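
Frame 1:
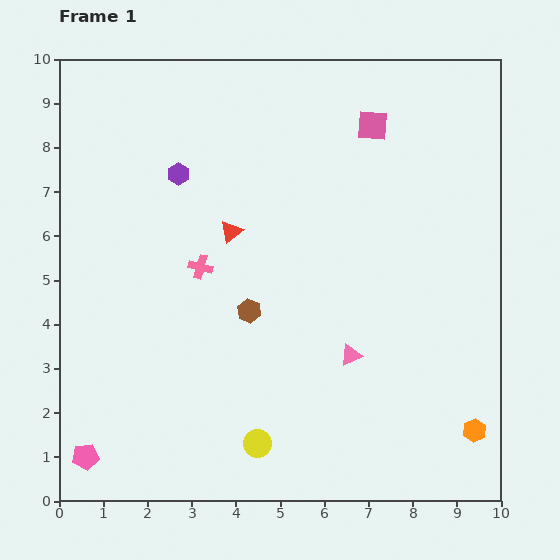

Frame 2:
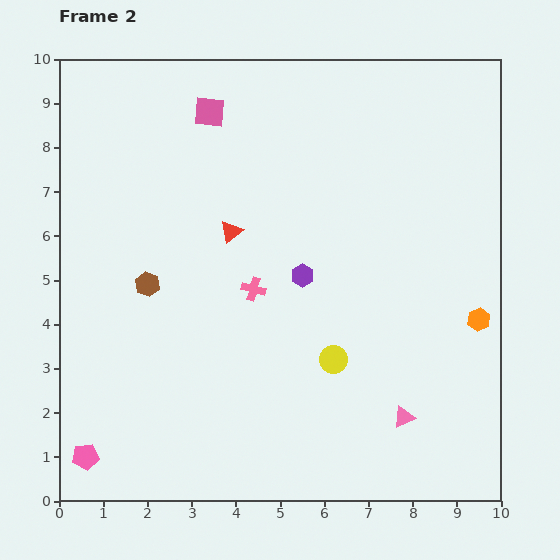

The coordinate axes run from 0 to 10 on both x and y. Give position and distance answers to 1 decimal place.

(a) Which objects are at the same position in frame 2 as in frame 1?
the pink pentagon, the red triangle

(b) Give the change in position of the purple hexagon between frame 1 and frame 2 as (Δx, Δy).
(2.8, -2.3)

The purple hexagon was at (2.7, 7.4) in frame 1 and (5.5, 5.1) in frame 2.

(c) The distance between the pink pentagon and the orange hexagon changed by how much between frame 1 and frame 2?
+0.6

Distance in frame 1: 8.8. Distance in frame 2: 9.4.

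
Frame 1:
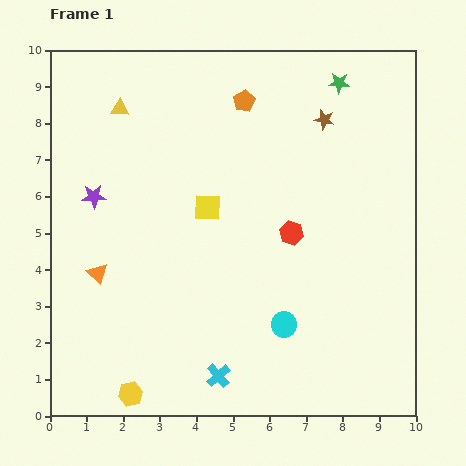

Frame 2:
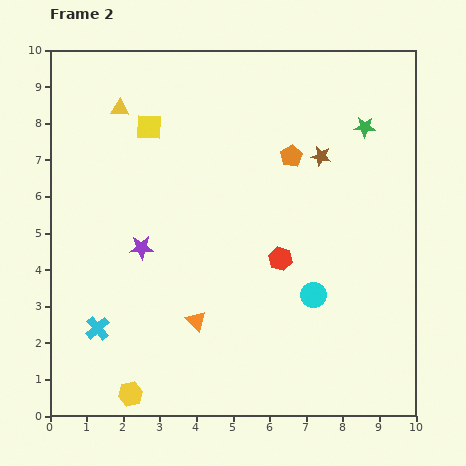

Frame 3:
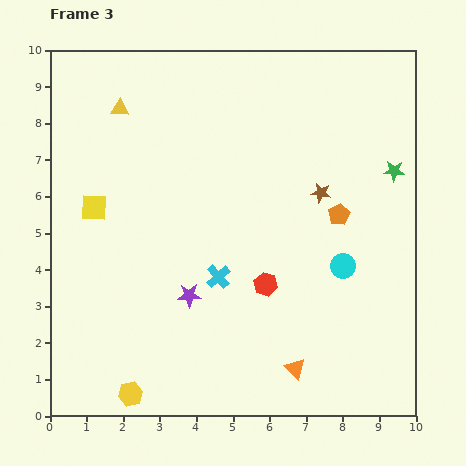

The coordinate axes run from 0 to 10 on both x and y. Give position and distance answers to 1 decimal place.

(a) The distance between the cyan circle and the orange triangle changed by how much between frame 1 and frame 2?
-2.0

Distance in frame 1: 5.3. Distance in frame 2: 3.3.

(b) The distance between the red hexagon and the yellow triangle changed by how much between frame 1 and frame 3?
+0.4

Distance in frame 1: 5.8. Distance in frame 3: 6.2.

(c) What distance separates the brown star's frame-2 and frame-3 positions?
1.0

The brown star moved from (7.4, 7.1) to (7.4, 6.1), a distance of √(0.0² + 1.0²) ≈ 1.0.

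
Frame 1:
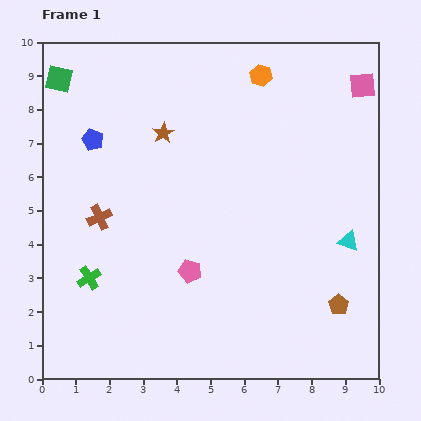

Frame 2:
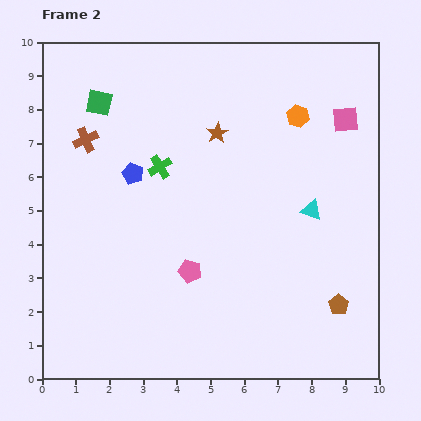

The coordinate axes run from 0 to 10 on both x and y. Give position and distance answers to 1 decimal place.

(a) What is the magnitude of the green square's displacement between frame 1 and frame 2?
1.4

The green square moved from (0.5, 8.9) to (1.7, 8.2), a distance of √(1.2² + 0.7²) ≈ 1.4.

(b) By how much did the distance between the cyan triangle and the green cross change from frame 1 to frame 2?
-3.1

Distance in frame 1: 7.8. Distance in frame 2: 4.7.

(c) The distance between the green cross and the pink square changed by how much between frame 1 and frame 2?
-4.2

Distance in frame 1: 9.9. Distance in frame 2: 5.7.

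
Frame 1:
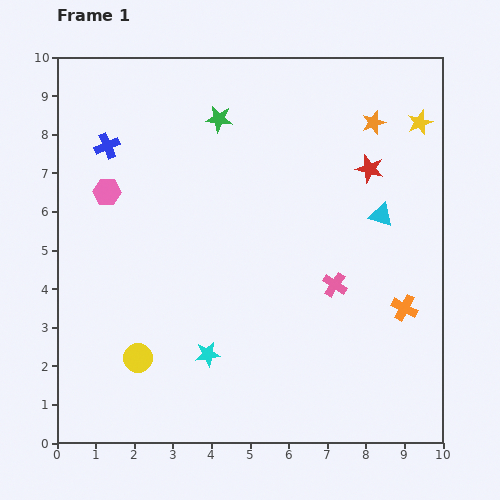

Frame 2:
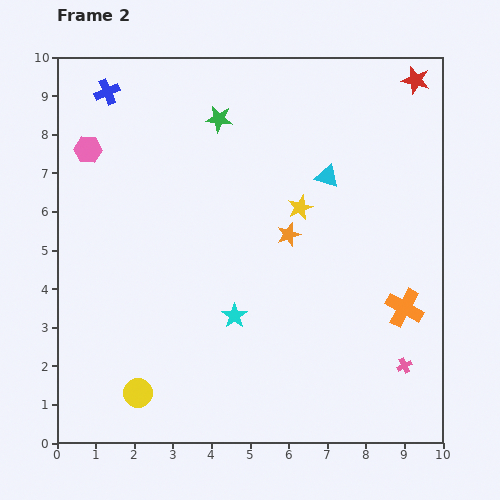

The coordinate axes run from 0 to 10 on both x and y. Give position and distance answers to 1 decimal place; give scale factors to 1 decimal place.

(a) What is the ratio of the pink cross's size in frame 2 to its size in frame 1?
0.6×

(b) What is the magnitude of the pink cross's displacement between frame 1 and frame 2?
2.8

The pink cross moved from (7.2, 4.1) to (9.0, 2.0), a distance of √(1.8² + 2.1²) ≈ 2.8.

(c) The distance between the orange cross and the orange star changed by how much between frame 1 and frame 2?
-1.3

Distance in frame 1: 4.9. Distance in frame 2: 3.6.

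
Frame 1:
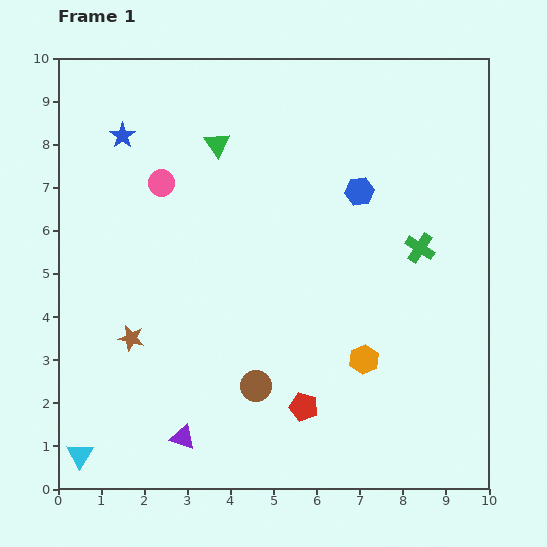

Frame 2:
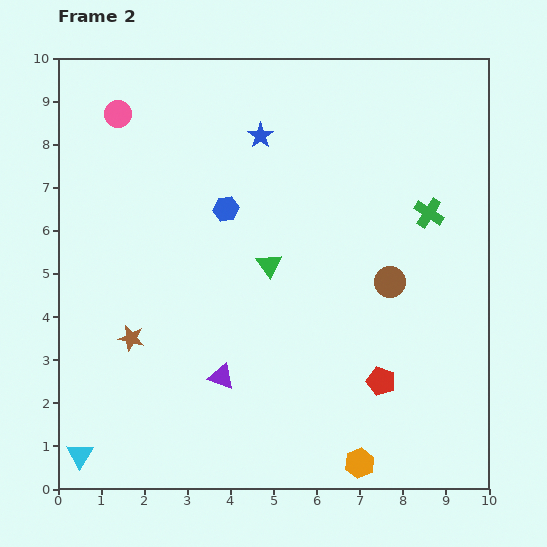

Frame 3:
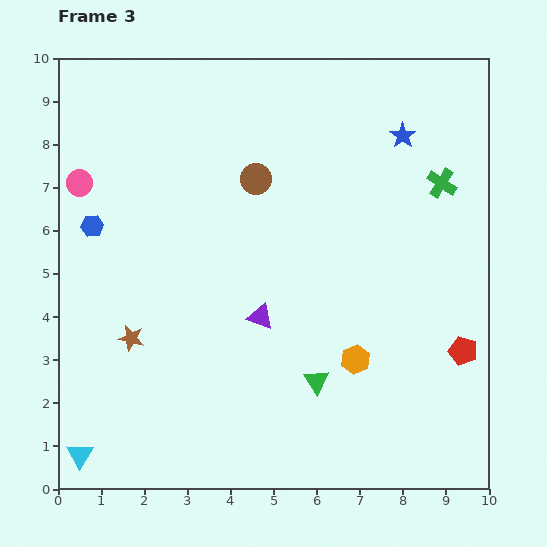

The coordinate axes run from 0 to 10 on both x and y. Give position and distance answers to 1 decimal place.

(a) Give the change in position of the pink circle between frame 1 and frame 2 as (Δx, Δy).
(-1.0, 1.6)

The pink circle was at (2.4, 7.1) in frame 1 and (1.4, 8.7) in frame 2.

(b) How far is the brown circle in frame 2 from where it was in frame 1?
3.9

The brown circle moved from (4.6, 2.4) to (7.7, 4.8), a distance of √(3.1² + 2.4²) ≈ 3.9.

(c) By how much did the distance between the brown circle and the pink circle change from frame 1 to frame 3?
-1.1

Distance in frame 1: 5.2. Distance in frame 3: 4.1.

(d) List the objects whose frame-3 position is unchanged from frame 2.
the brown star, the cyan triangle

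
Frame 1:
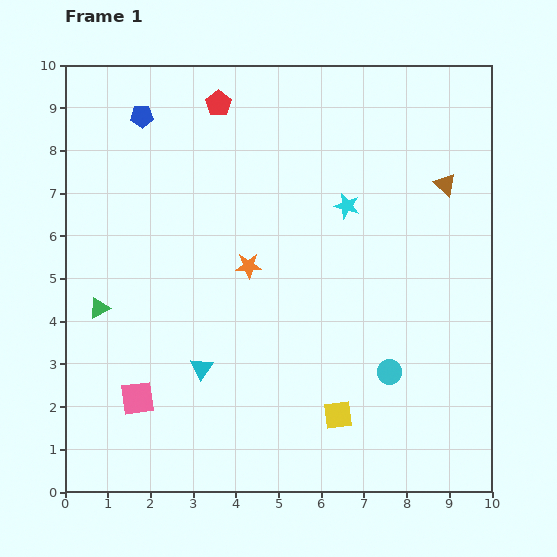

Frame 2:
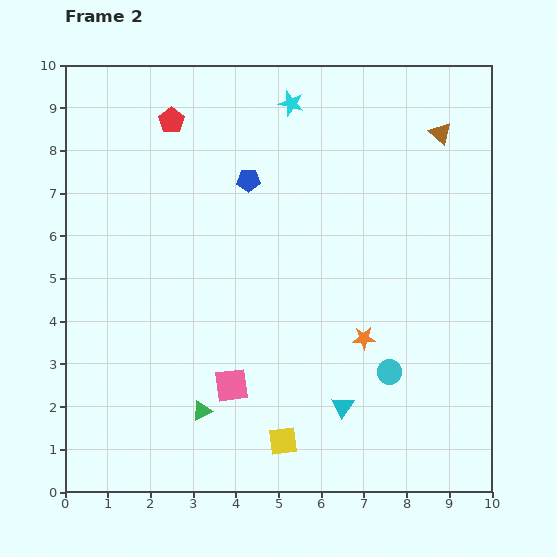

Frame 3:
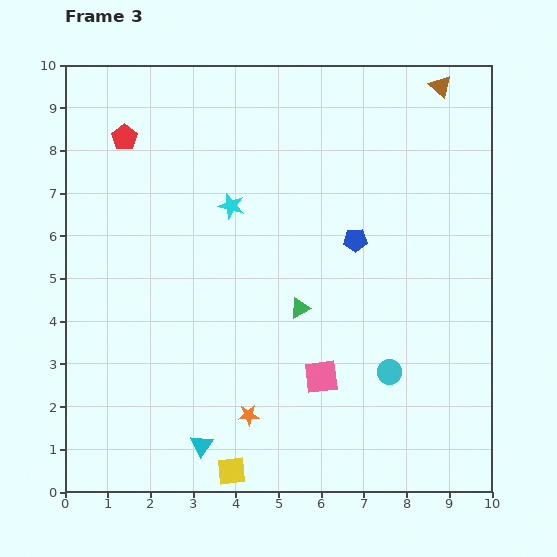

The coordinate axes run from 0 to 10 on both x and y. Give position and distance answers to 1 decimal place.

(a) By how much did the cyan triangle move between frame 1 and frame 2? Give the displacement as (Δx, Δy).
(3.3, -0.9)

The cyan triangle was at (3.2, 2.9) in frame 1 and (6.5, 2.0) in frame 2.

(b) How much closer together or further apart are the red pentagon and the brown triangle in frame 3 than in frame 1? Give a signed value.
+1.9

Distance in frame 1: 5.6. Distance in frame 3: 7.5.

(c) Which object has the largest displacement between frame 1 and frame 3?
the blue pentagon

(moved 5.8; next 4.7)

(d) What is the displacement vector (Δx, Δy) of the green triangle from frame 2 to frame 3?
(2.3, 2.4)

The green triangle was at (3.2, 1.9) in frame 2 and (5.5, 4.3) in frame 3.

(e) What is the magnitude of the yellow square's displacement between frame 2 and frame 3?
1.4

The yellow square moved from (5.1, 1.2) to (3.9, 0.5), a distance of √(1.2² + 0.7²) ≈ 1.4.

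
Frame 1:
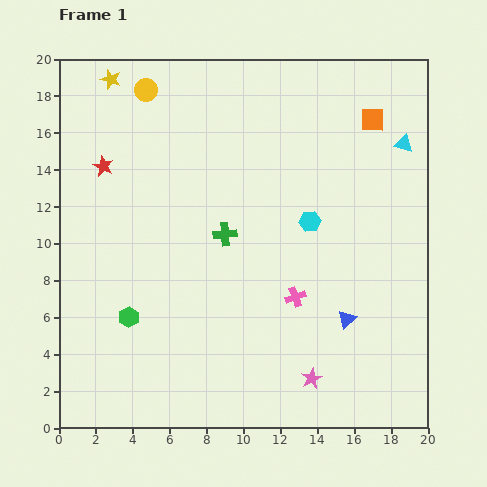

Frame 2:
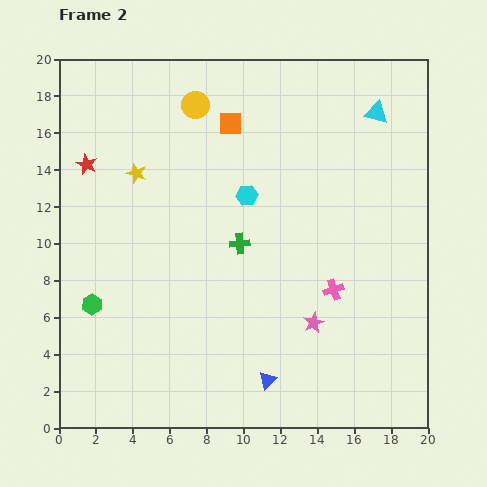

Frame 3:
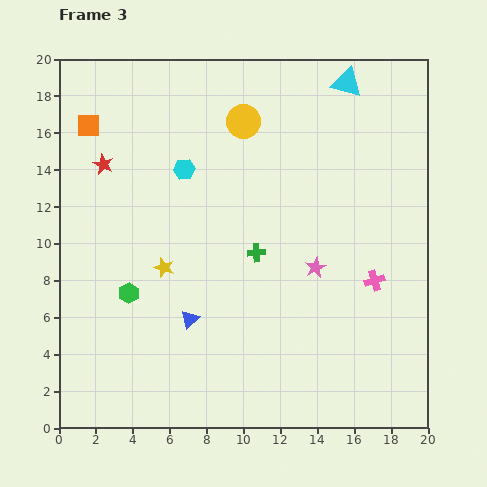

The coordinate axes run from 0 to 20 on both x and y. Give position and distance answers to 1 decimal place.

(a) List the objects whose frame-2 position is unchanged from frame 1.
none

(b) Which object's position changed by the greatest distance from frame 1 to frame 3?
the orange square

(moved 15.4; next 10.6)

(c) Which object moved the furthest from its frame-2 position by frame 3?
the orange square

(moved 7.7; next 5.3)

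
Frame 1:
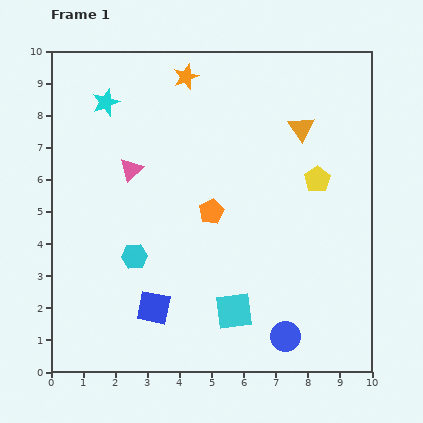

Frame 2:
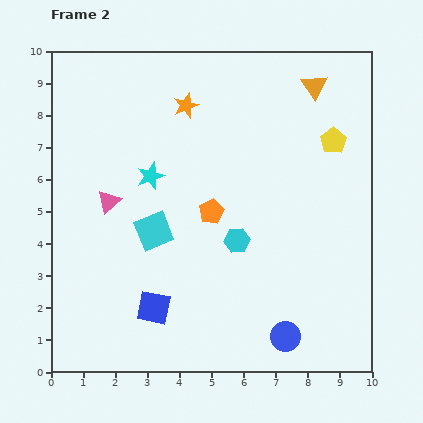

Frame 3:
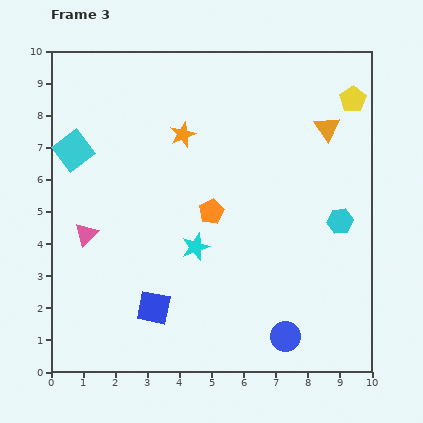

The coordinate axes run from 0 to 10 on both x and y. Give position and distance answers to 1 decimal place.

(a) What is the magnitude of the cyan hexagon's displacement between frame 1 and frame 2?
3.2

The cyan hexagon moved from (2.6, 3.6) to (5.8, 4.1), a distance of √(3.2² + 0.5²) ≈ 3.2.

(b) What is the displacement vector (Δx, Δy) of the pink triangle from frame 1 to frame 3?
(-1.4, -2.0)

The pink triangle was at (2.5, 6.3) in frame 1 and (1.1, 4.3) in frame 3.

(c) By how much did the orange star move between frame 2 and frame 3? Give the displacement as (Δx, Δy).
(-0.1, -0.9)

The orange star was at (4.2, 8.3) in frame 2 and (4.1, 7.4) in frame 3.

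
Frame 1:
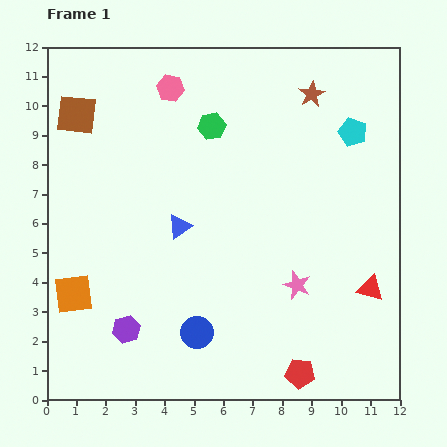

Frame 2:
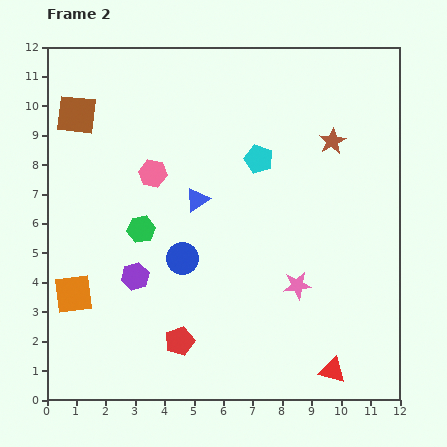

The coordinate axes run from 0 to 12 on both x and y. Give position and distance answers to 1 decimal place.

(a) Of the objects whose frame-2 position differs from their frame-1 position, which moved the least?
the blue triangle

(moved 1.1)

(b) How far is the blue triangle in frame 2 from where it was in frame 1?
1.1

The blue triangle moved from (4.5, 5.9) to (5.1, 6.8), a distance of √(0.6² + 0.9²) ≈ 1.1.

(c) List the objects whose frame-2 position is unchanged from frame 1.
the pink star, the orange square, the brown square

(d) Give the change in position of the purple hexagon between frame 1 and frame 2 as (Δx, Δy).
(0.3, 1.8)

The purple hexagon was at (2.7, 2.4) in frame 1 and (3.0, 4.2) in frame 2.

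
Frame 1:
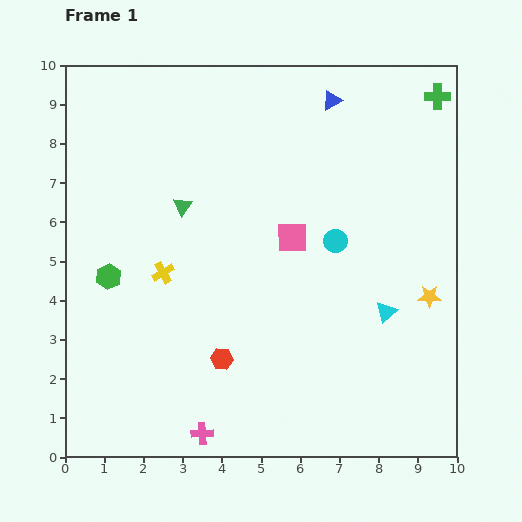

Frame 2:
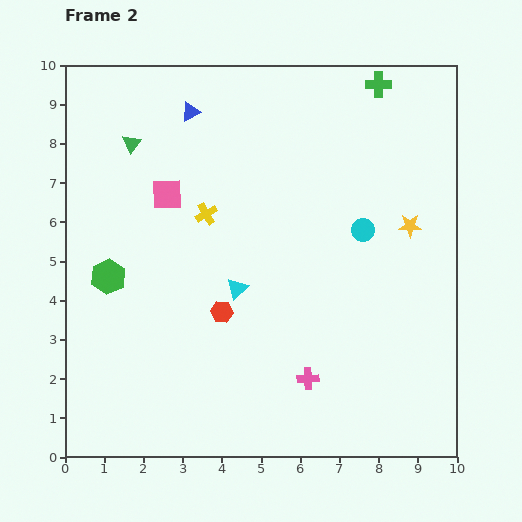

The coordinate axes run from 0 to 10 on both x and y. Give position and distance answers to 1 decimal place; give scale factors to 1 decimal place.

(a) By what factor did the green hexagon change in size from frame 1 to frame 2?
1.4×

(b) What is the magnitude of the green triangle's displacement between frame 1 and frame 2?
2.1

The green triangle moved from (3.0, 6.4) to (1.7, 8.0), a distance of √(1.3² + 1.6²) ≈ 2.1.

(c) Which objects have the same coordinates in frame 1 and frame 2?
the green hexagon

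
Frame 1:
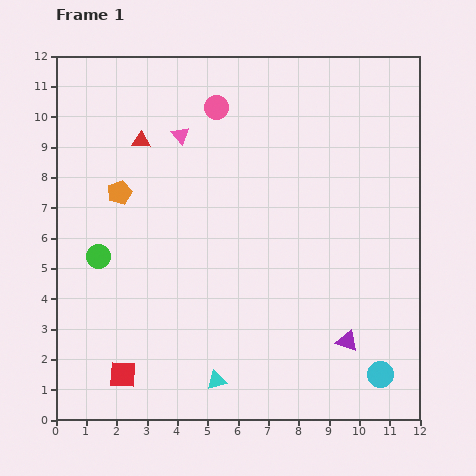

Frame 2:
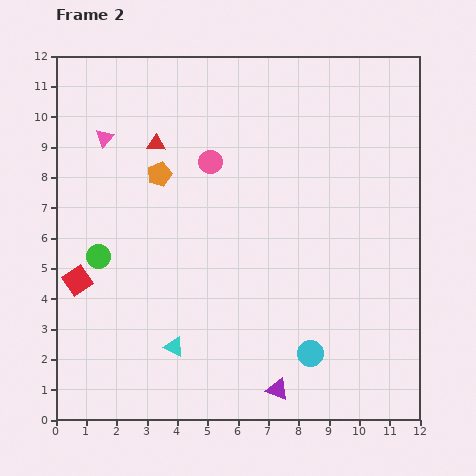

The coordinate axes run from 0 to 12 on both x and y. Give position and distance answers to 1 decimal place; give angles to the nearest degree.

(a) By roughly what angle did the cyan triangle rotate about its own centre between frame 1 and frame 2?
42° clockwise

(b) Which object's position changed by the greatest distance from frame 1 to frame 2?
the red square

(moved 3.4; next 2.8)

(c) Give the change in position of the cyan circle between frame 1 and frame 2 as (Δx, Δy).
(-2.3, 0.7)

The cyan circle was at (10.7, 1.5) in frame 1 and (8.4, 2.2) in frame 2.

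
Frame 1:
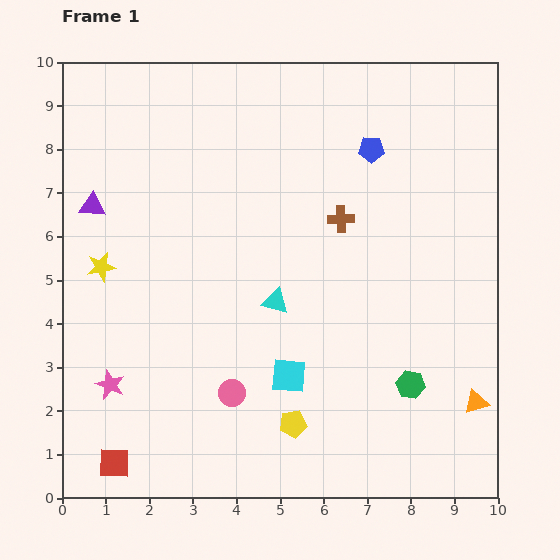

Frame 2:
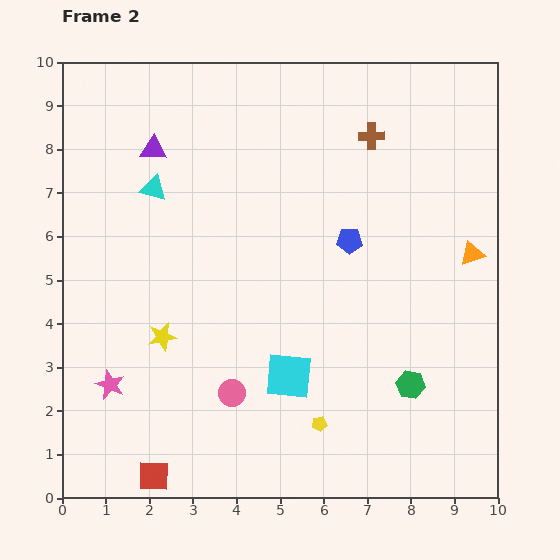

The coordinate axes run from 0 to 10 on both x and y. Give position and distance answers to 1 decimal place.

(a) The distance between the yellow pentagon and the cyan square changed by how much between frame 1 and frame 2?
+0.2

Distance in frame 1: 1.1. Distance in frame 2: 1.3.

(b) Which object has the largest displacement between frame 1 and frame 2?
the cyan triangle

(moved 3.8; next 3.4)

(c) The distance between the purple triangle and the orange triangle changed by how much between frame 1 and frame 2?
-2.2

Distance in frame 1: 9.9. Distance in frame 2: 7.7.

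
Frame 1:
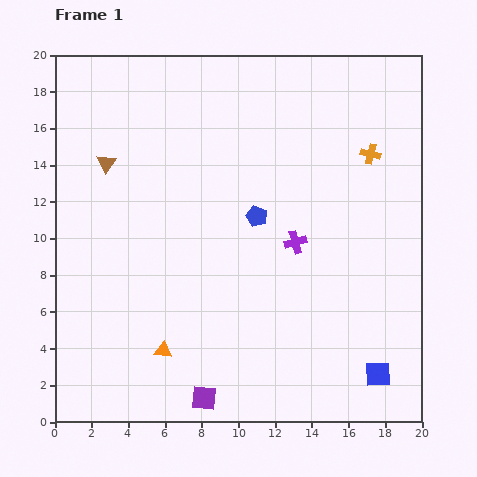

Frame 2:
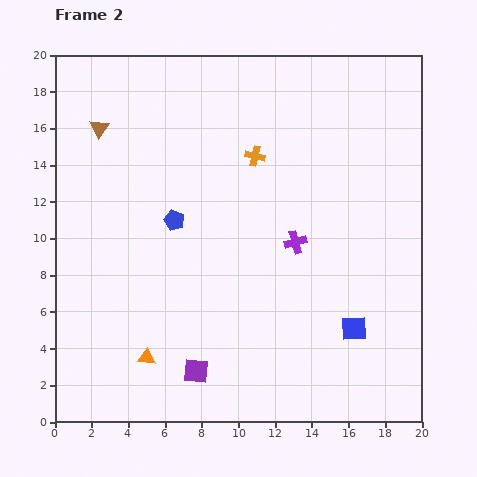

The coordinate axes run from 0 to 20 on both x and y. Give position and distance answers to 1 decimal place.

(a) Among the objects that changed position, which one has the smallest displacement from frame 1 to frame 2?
the orange triangle

(moved 1.0)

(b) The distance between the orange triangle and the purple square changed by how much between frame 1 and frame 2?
-0.6

Distance in frame 1: 3.4. Distance in frame 2: 2.8.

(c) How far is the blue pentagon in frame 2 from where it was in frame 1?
4.5

The blue pentagon moved from (11.0, 11.2) to (6.5, 11.0), a distance of √(4.5² + 0.2²) ≈ 4.5.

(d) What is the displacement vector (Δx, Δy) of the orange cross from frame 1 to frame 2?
(-6.3, -0.1)

The orange cross was at (17.2, 14.6) in frame 1 and (10.9, 14.5) in frame 2.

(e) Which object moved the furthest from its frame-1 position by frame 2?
the orange cross

(moved 6.3; next 4.5)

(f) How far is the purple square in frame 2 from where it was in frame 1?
1.6

The purple square moved from (8.1, 1.3) to (7.7, 2.8), a distance of √(0.4² + 1.5²) ≈ 1.6.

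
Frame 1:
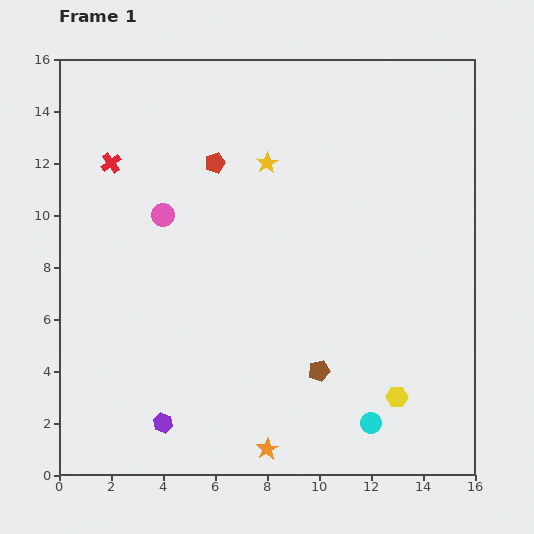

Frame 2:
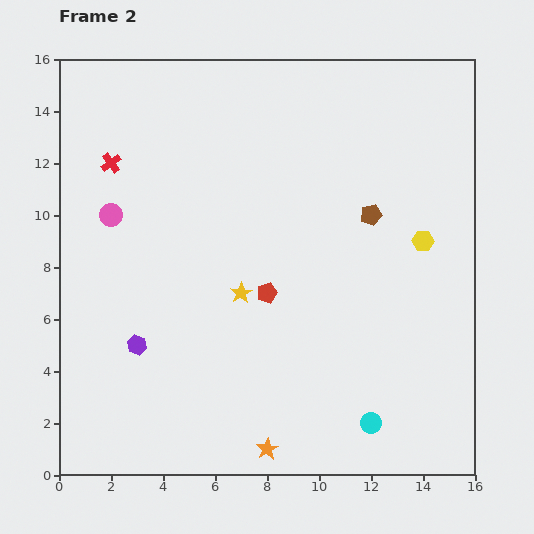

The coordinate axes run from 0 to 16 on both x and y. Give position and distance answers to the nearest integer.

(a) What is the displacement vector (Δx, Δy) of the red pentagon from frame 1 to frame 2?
(2, -5)

The red pentagon was at (6, 12) in frame 1 and (8, 7) in frame 2.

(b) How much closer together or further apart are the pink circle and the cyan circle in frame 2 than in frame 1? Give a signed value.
+2

Distance in frame 1: 11. Distance in frame 2: 13.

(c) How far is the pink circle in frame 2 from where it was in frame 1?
2

The pink circle moved from (4, 10) to (2, 10), a distance of √(2² + 0²) ≈ 2.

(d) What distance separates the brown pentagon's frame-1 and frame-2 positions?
6

The brown pentagon moved from (10, 4) to (12, 10), a distance of √(2² + 6²) ≈ 6.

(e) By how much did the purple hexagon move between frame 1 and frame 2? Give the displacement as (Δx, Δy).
(-1, 3)

The purple hexagon was at (4, 2) in frame 1 and (3, 5) in frame 2.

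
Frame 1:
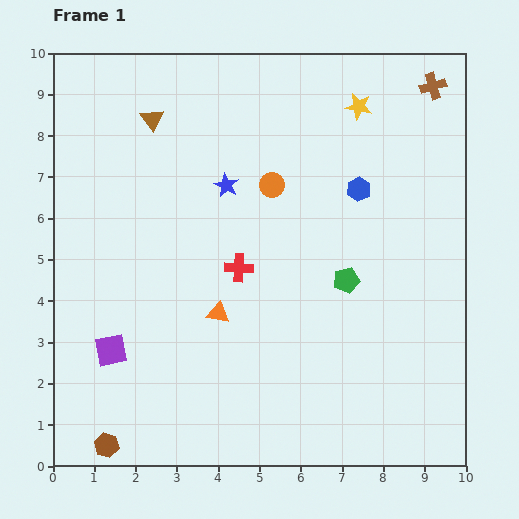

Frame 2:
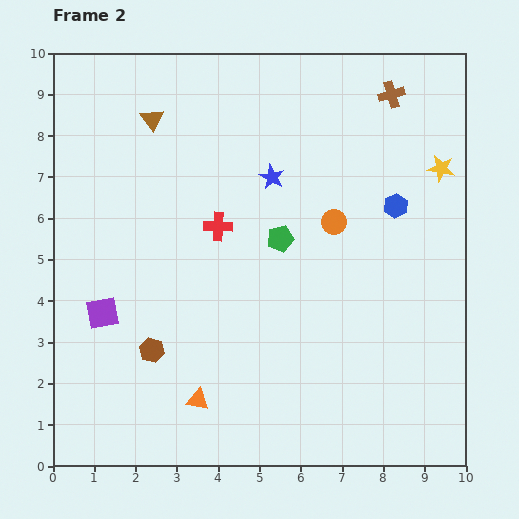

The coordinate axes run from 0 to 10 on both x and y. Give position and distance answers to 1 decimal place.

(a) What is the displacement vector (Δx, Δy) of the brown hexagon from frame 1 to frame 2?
(1.1, 2.3)

The brown hexagon was at (1.3, 0.5) in frame 1 and (2.4, 2.8) in frame 2.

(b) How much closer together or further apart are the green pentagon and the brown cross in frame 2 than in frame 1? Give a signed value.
-0.7

Distance in frame 1: 5.1. Distance in frame 2: 4.4.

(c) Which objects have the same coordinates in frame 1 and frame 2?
the brown triangle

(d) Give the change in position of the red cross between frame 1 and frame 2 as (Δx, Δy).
(-0.5, 1.0)

The red cross was at (4.5, 4.8) in frame 1 and (4.0, 5.8) in frame 2.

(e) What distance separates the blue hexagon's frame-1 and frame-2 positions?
1.0

The blue hexagon moved from (7.4, 6.7) to (8.3, 6.3), a distance of √(0.9² + 0.4²) ≈ 1.0.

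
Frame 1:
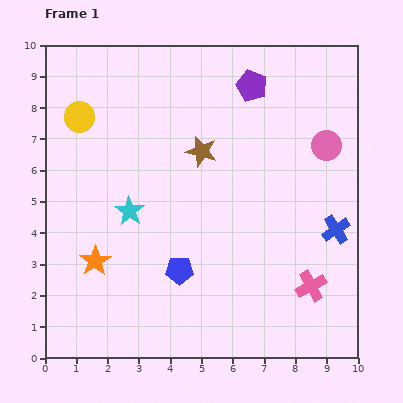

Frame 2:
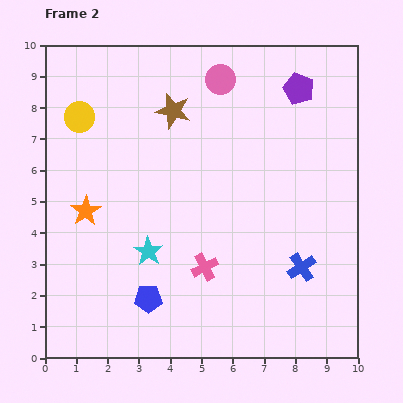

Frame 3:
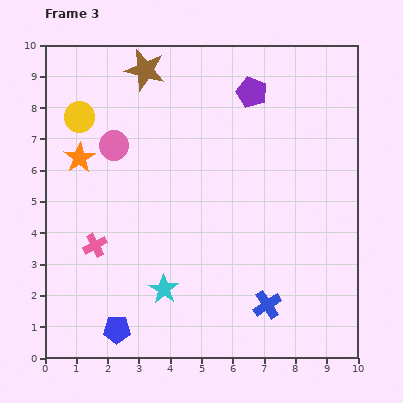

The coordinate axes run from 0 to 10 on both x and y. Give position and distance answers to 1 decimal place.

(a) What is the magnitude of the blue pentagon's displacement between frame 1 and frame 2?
1.3

The blue pentagon moved from (4.3, 2.8) to (3.3, 1.9), a distance of √(1.0² + 0.9²) ≈ 1.3.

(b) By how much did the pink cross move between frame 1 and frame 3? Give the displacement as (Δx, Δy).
(-6.9, 1.3)

The pink cross was at (8.5, 2.3) in frame 1 and (1.6, 3.6) in frame 3.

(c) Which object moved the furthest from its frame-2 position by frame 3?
the pink circle

(moved 4.0; next 3.6)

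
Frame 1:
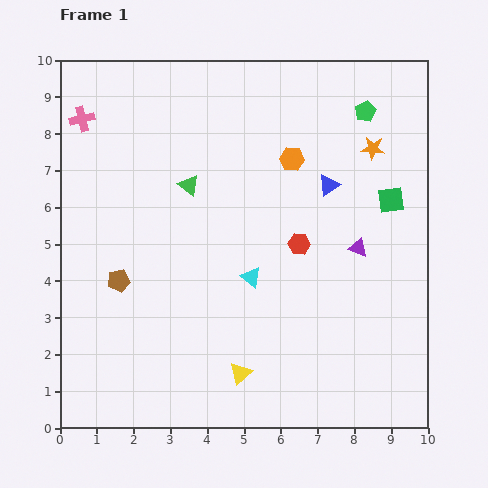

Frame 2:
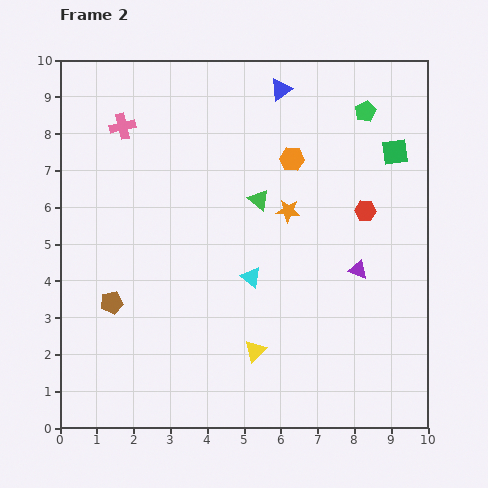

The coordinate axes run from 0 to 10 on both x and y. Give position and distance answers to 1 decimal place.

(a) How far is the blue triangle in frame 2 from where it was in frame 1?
2.9

The blue triangle moved from (7.3, 6.6) to (6.0, 9.2), a distance of √(1.3² + 2.6²) ≈ 2.9.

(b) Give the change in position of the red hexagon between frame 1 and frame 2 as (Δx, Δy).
(1.8, 0.9)

The red hexagon was at (6.5, 5.0) in frame 1 and (8.3, 5.9) in frame 2.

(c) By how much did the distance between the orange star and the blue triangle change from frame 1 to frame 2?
+1.7

Distance in frame 1: 1.6. Distance in frame 2: 3.3.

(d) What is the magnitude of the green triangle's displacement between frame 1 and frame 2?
1.9

The green triangle moved from (3.5, 6.6) to (5.4, 6.2), a distance of √(1.9² + 0.4²) ≈ 1.9.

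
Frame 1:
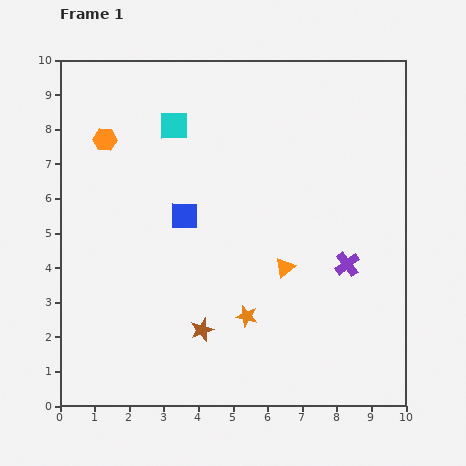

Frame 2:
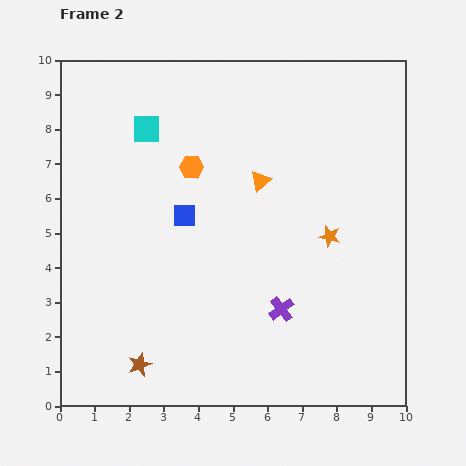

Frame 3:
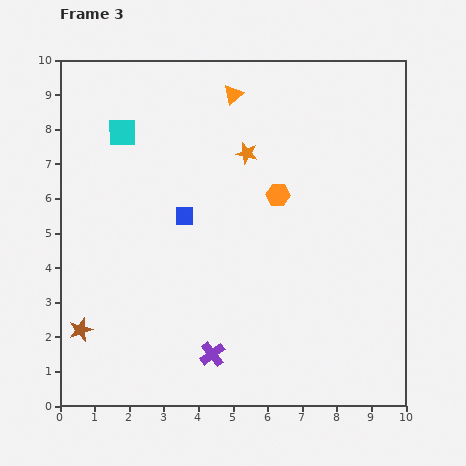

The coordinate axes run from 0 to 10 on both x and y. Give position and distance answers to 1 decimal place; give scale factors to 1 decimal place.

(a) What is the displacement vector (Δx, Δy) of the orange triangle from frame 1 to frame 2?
(-0.7, 2.5)

The orange triangle was at (6.5, 4.0) in frame 1 and (5.8, 6.5) in frame 2.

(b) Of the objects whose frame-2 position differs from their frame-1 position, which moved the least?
the cyan square

(moved 0.8)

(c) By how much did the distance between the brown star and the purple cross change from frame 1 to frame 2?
-0.2

Distance in frame 1: 4.6. Distance in frame 2: 4.4.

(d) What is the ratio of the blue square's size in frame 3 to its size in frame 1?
0.7×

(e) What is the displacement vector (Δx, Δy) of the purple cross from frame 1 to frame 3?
(-3.9, -2.6)

The purple cross was at (8.3, 4.1) in frame 1 and (4.4, 1.5) in frame 3.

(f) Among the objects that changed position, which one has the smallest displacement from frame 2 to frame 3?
the cyan square

(moved 0.7)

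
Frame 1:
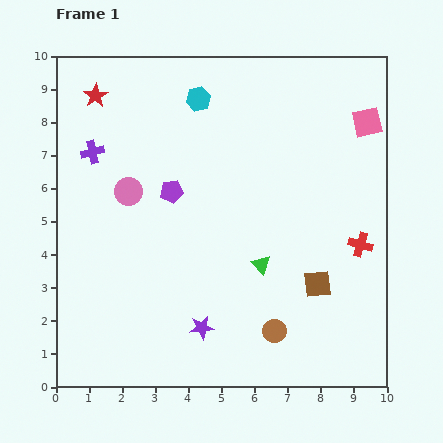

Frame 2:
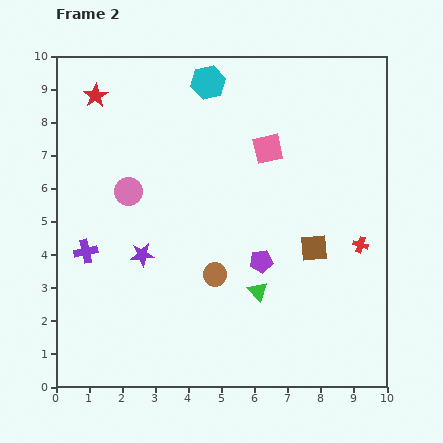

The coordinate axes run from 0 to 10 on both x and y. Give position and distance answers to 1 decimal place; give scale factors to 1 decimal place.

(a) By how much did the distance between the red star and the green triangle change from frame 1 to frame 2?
+0.6

Distance in frame 1: 7.1. Distance in frame 2: 7.7.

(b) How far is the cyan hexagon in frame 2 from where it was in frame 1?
0.6

The cyan hexagon moved from (4.3, 8.7) to (4.6, 9.2), a distance of √(0.3² + 0.5²) ≈ 0.6.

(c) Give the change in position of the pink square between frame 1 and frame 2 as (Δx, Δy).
(-3.0, -0.8)

The pink square was at (9.4, 8.0) in frame 1 and (6.4, 7.2) in frame 2.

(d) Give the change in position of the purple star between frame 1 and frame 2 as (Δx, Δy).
(-1.8, 2.2)

The purple star was at (4.4, 1.8) in frame 1 and (2.6, 4.0) in frame 2.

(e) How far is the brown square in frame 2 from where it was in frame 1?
1.1

The brown square moved from (7.9, 3.1) to (7.8, 4.2), a distance of √(0.1² + 1.1²) ≈ 1.1.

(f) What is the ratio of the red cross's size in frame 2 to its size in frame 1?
0.6×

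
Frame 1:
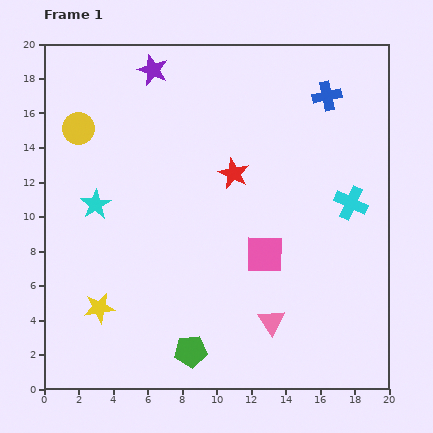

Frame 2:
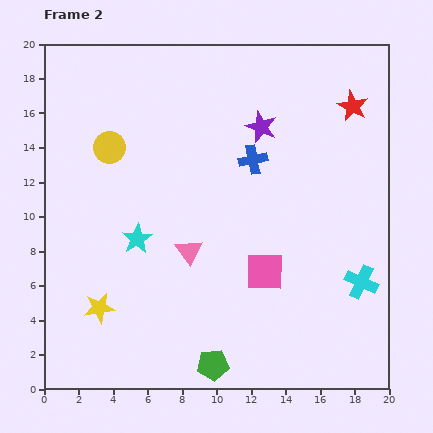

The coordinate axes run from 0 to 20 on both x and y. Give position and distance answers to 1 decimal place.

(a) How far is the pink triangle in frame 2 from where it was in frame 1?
6.3

The pink triangle moved from (13.2, 3.9) to (8.4, 8.0), a distance of √(4.8² + 4.1²) ≈ 6.3.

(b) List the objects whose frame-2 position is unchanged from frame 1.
the yellow star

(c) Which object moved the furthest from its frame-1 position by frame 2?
the red star

(moved 7.9; next 7.1)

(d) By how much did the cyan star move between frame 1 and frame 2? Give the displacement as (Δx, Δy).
(2.4, -2.0)

The cyan star was at (3.0, 10.7) in frame 1 and (5.4, 8.7) in frame 2.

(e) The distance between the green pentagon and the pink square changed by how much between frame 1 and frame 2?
-0.9

Distance in frame 1: 7.1. Distance in frame 2: 6.2.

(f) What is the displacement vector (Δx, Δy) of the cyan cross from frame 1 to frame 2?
(0.6, -4.6)

The cyan cross was at (17.8, 10.8) in frame 1 and (18.4, 6.2) in frame 2.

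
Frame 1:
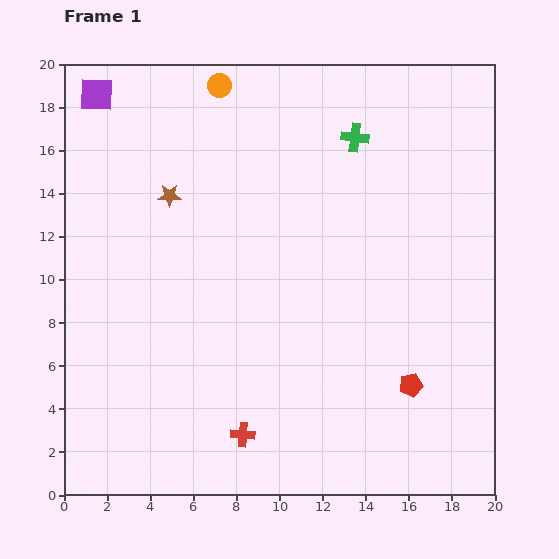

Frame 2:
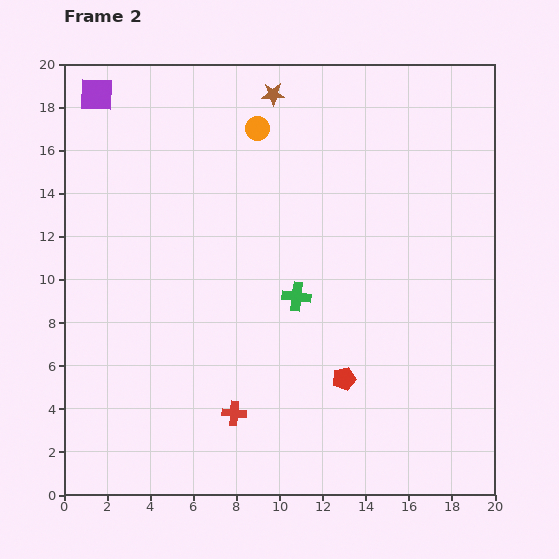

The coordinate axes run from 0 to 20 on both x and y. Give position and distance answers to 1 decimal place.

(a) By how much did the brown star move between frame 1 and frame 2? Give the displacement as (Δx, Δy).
(4.8, 4.7)

The brown star was at (4.9, 13.9) in frame 1 and (9.7, 18.6) in frame 2.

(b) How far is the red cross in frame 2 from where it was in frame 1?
1.1

The red cross moved from (8.3, 2.8) to (7.9, 3.8), a distance of √(0.4² + 1.0²) ≈ 1.1.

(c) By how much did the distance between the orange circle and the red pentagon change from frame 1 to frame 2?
-4.2

Distance in frame 1: 16.5. Distance in frame 2: 12.3.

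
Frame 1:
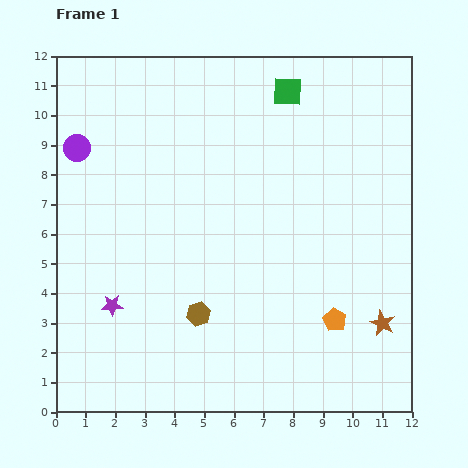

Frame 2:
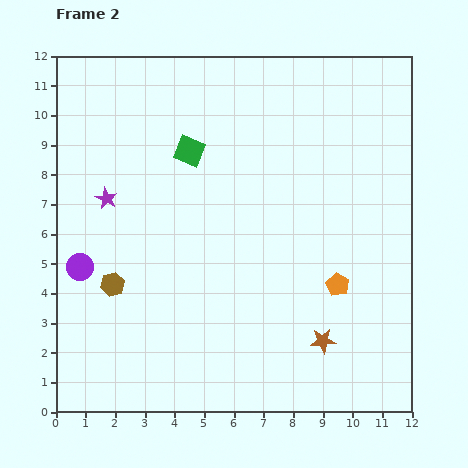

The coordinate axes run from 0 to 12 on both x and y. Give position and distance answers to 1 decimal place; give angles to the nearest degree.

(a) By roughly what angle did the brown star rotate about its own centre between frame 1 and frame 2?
30° counter-clockwise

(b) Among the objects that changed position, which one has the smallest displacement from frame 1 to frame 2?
the orange pentagon

(moved 1.2)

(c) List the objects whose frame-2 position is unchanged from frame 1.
none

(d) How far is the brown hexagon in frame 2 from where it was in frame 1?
3.1

The brown hexagon moved from (4.8, 3.3) to (1.9, 4.3), a distance of √(2.9² + 1.0²) ≈ 3.1.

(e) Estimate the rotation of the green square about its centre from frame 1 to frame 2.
21° clockwise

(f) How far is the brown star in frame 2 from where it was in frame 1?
2.1

The brown star moved from (11.0, 3.0) to (9.0, 2.4), a distance of √(2.0² + 0.6²) ≈ 2.1.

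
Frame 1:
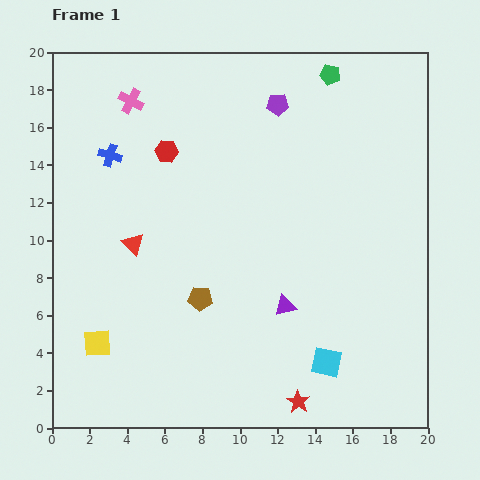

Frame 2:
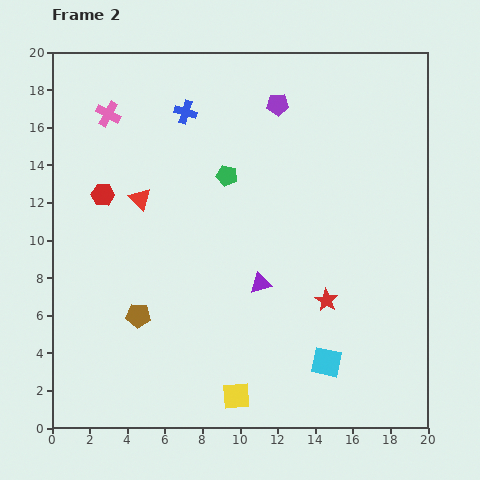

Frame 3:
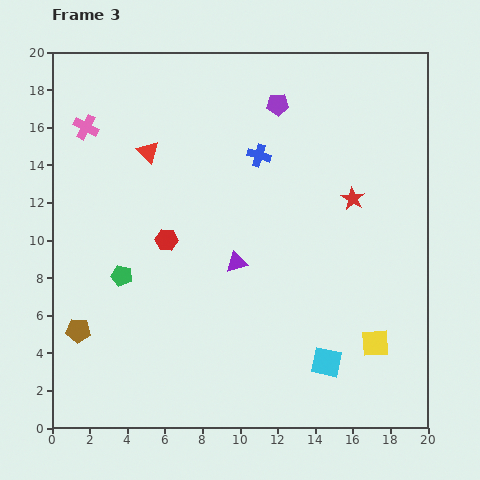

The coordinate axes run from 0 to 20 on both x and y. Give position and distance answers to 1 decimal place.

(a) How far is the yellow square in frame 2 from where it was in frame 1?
7.9

The yellow square moved from (2.4, 4.5) to (9.8, 1.7), a distance of √(7.4² + 2.8²) ≈ 7.9.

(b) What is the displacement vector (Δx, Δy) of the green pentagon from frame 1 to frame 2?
(-5.5, -5.4)

The green pentagon was at (14.8, 18.8) in frame 1 and (9.3, 13.4) in frame 2.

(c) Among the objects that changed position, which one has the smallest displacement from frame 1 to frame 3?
the pink cross

(moved 2.8)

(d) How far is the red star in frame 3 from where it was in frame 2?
5.6

The red star moved from (14.6, 6.8) to (16.0, 12.2), a distance of √(1.4² + 5.4²) ≈ 5.6.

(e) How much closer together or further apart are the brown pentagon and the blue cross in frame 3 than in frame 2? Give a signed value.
+2.3

Distance in frame 2: 11.1. Distance in frame 3: 13.4.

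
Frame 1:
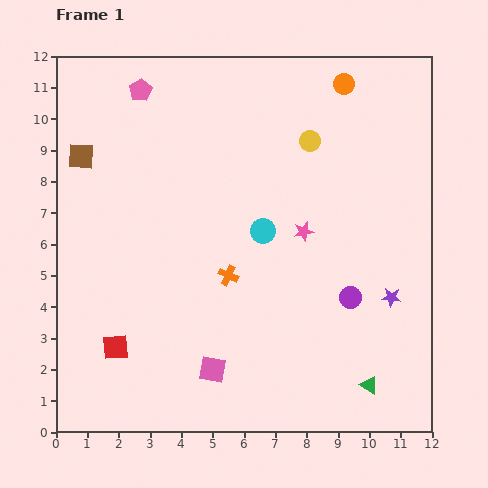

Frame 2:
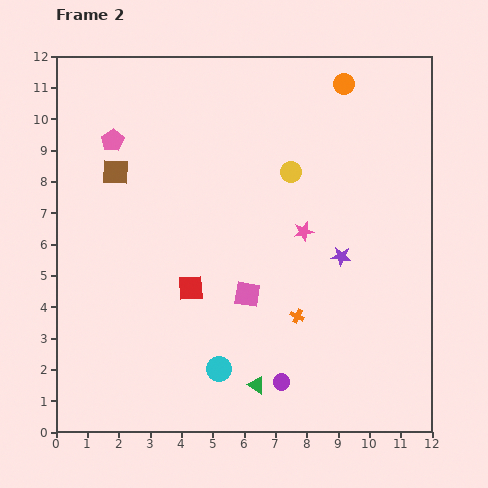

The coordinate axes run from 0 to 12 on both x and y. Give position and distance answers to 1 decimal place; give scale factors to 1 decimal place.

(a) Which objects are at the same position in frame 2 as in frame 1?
the pink star, the orange circle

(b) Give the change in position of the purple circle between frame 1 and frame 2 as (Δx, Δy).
(-2.2, -2.7)

The purple circle was at (9.4, 4.3) in frame 1 and (7.2, 1.6) in frame 2.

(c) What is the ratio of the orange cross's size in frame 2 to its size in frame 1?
0.7×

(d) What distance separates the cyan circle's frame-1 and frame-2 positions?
4.6

The cyan circle moved from (6.6, 6.4) to (5.2, 2.0), a distance of √(1.4² + 4.4²) ≈ 4.6.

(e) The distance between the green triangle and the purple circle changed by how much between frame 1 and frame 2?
-2.1

Distance in frame 1: 2.9. Distance in frame 2: 0.8.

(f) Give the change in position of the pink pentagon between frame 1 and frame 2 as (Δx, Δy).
(-0.9, -1.6)

The pink pentagon was at (2.7, 10.9) in frame 1 and (1.8, 9.3) in frame 2.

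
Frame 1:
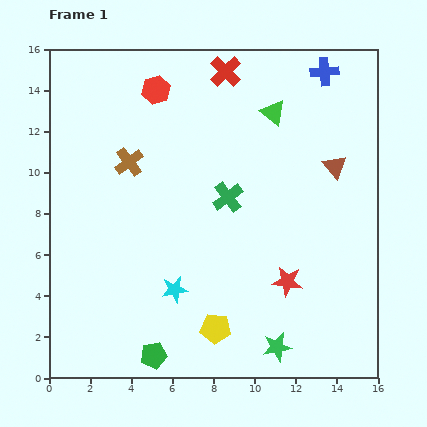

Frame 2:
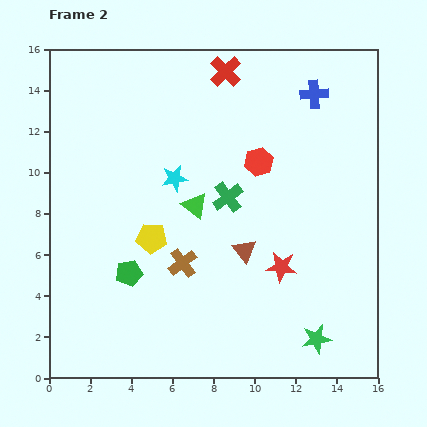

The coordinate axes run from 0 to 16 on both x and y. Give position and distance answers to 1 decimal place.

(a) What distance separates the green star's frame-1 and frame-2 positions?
1.9

The green star moved from (11.1, 1.5) to (13.0, 1.9), a distance of √(1.9² + 0.4²) ≈ 1.9.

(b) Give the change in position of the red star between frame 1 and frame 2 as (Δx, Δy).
(-0.3, 0.7)

The red star was at (11.6, 4.7) in frame 1 and (11.3, 5.4) in frame 2.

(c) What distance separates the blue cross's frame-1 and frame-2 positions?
1.2

The blue cross moved from (13.4, 14.9) to (12.9, 13.8), a distance of √(0.5² + 1.1²) ≈ 1.2.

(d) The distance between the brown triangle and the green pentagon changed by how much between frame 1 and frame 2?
-7.0

Distance in frame 1: 12.7. Distance in frame 2: 5.7.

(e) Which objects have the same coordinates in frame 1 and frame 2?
the green cross, the red cross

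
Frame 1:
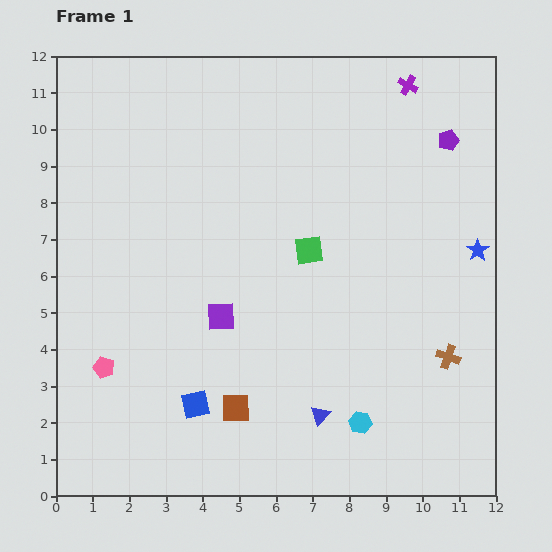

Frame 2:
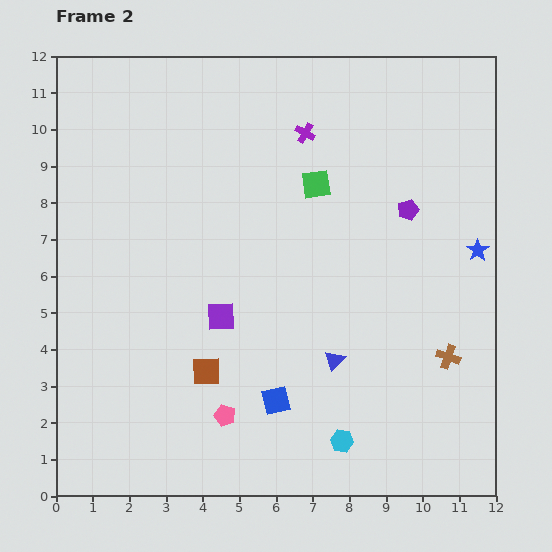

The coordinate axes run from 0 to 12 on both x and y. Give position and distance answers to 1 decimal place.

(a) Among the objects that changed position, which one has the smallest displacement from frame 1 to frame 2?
the cyan hexagon

(moved 0.7)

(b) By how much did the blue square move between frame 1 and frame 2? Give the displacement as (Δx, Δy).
(2.2, 0.1)

The blue square was at (3.8, 2.5) in frame 1 and (6.0, 2.6) in frame 2.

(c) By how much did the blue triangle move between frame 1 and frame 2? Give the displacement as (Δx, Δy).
(0.4, 1.5)

The blue triangle was at (7.2, 2.2) in frame 1 and (7.6, 3.7) in frame 2.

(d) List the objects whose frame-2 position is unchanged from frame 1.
the purple square, the blue star, the brown cross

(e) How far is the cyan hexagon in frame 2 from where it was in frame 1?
0.7

The cyan hexagon moved from (8.3, 2.0) to (7.8, 1.5), a distance of √(0.5² + 0.5²) ≈ 0.7.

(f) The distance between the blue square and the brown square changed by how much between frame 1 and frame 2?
+1.0

Distance in frame 1: 1.1. Distance in frame 2: 2.1.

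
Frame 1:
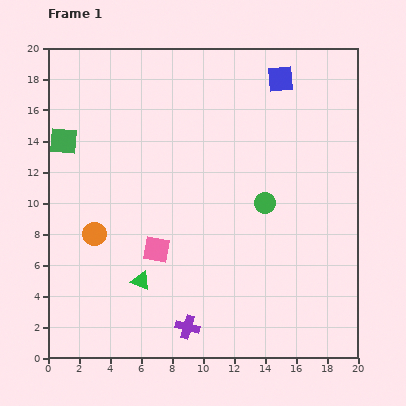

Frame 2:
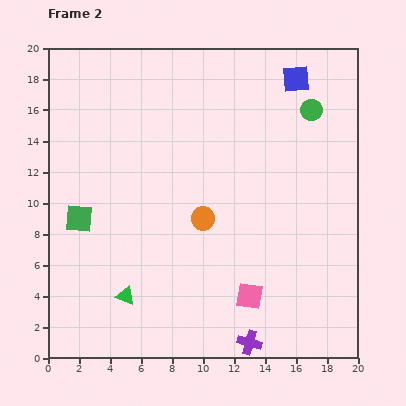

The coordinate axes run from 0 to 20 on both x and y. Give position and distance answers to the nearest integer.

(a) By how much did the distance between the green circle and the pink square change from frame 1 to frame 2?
+5

Distance in frame 1: 8. Distance in frame 2: 13.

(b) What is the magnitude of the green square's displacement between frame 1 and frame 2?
5

The green square moved from (1, 14) to (2, 9), a distance of √(1² + 5²) ≈ 5.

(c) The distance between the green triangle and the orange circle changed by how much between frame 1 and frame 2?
+3

Distance in frame 1: 4. Distance in frame 2: 7.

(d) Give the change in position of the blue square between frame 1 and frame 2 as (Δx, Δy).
(1, 0)

The blue square was at (15, 18) in frame 1 and (16, 18) in frame 2.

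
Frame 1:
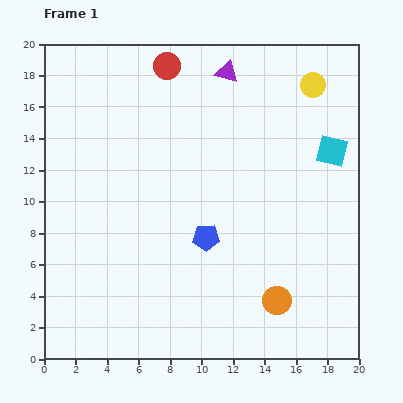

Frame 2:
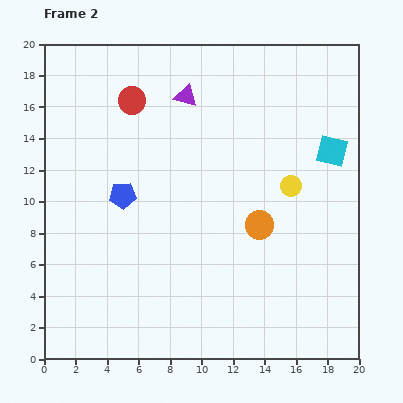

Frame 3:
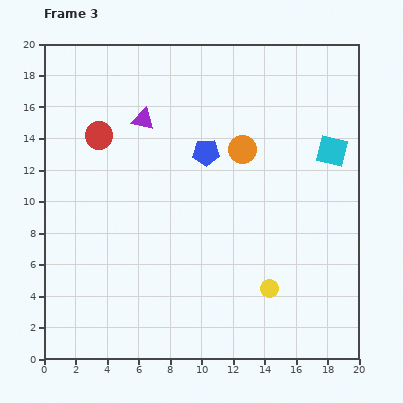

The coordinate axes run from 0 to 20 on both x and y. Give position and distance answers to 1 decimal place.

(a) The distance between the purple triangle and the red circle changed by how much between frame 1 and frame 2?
-0.4

Distance in frame 1: 3.8. Distance in frame 2: 3.4.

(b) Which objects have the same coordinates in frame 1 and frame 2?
the cyan square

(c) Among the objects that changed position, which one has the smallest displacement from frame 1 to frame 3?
the blue pentagon

(moved 5.4)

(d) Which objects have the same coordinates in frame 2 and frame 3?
the cyan square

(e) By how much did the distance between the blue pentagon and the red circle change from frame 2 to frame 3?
+0.9

Distance in frame 2: 6.0. Distance in frame 3: 6.9.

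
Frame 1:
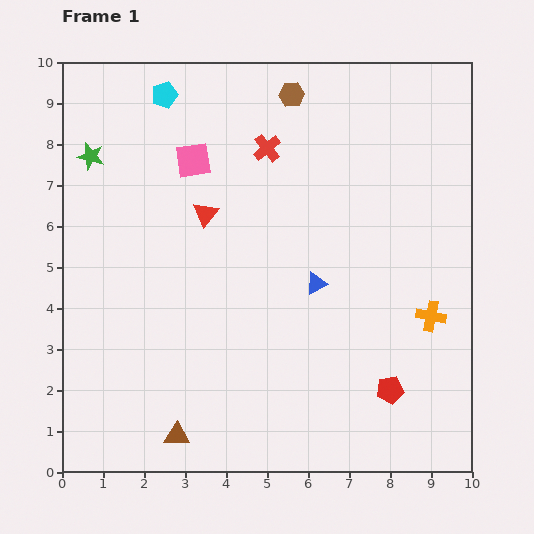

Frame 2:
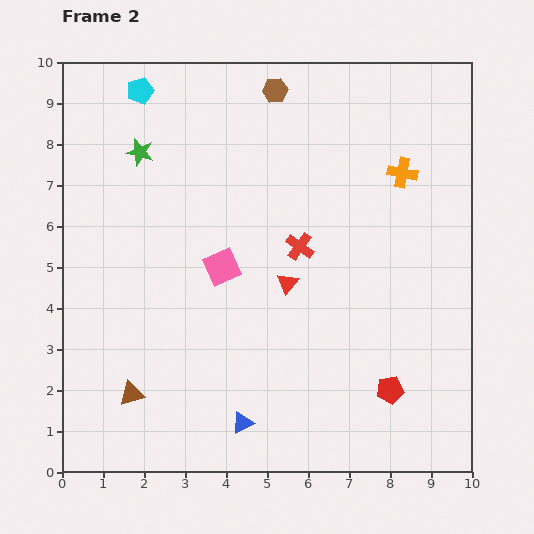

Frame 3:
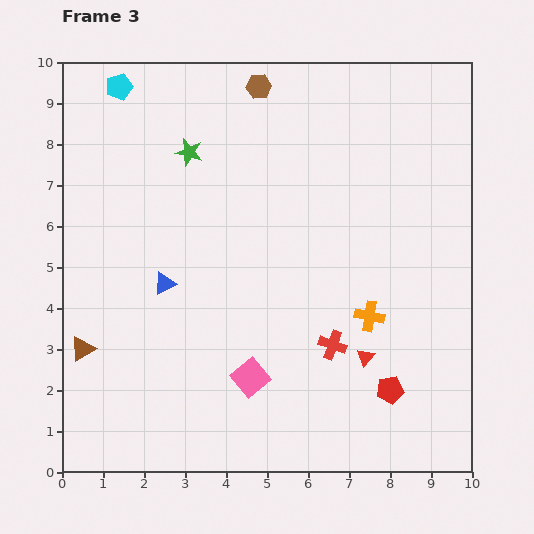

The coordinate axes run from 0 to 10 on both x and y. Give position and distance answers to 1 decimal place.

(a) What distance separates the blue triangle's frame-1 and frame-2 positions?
3.8

The blue triangle moved from (6.2, 4.6) to (4.4, 1.2), a distance of √(1.8² + 3.4²) ≈ 3.8.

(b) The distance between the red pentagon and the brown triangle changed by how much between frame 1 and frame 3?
+2.3

Distance in frame 1: 5.3. Distance in frame 3: 7.6.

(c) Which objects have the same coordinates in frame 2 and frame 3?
the red pentagon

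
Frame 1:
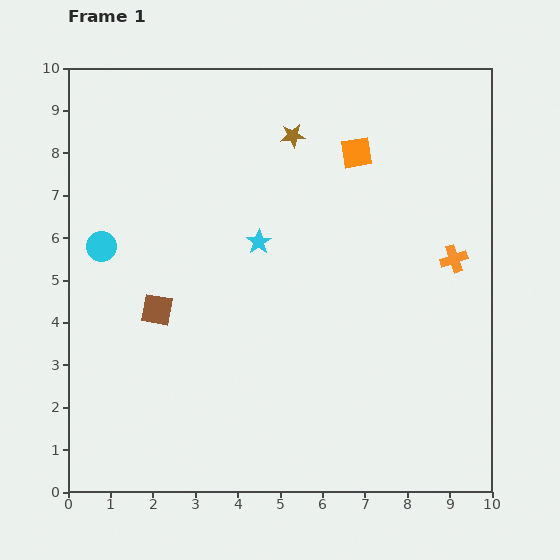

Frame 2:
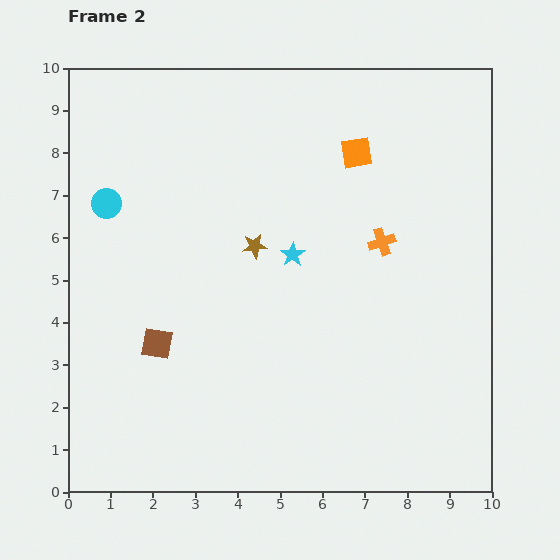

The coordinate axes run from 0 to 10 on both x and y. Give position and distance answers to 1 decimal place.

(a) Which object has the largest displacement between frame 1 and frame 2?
the brown star

(moved 2.8; next 1.7)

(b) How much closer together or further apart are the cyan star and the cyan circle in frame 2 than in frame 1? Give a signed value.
+0.9

Distance in frame 1: 3.7. Distance in frame 2: 4.6.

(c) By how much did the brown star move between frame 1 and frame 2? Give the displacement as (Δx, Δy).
(-0.9, -2.6)

The brown star was at (5.3, 8.4) in frame 1 and (4.4, 5.8) in frame 2.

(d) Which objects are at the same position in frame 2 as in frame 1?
the orange square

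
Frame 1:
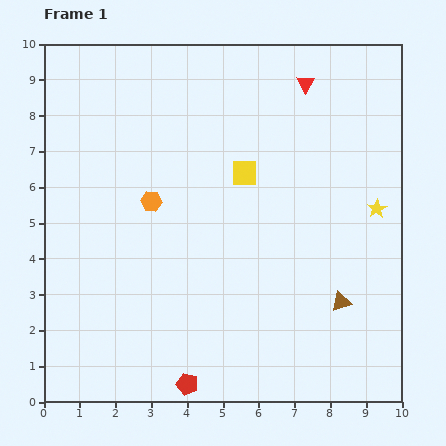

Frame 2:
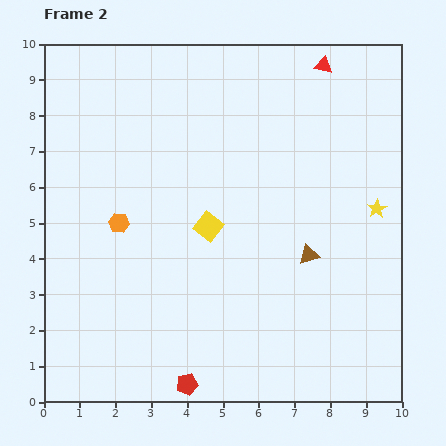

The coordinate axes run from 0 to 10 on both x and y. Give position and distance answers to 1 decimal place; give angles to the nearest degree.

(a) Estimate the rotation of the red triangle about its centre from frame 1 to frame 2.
49° counter-clockwise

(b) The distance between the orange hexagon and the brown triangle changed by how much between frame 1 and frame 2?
-0.6

Distance in frame 1: 6.0. Distance in frame 2: 5.4.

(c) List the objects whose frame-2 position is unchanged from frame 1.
the red pentagon, the yellow star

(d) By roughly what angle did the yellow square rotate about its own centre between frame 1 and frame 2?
39° clockwise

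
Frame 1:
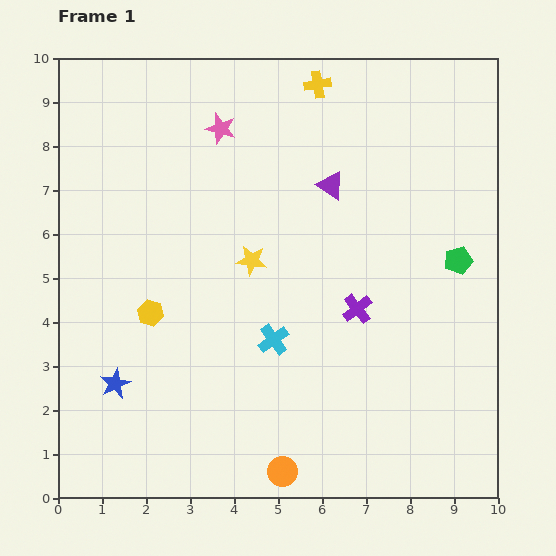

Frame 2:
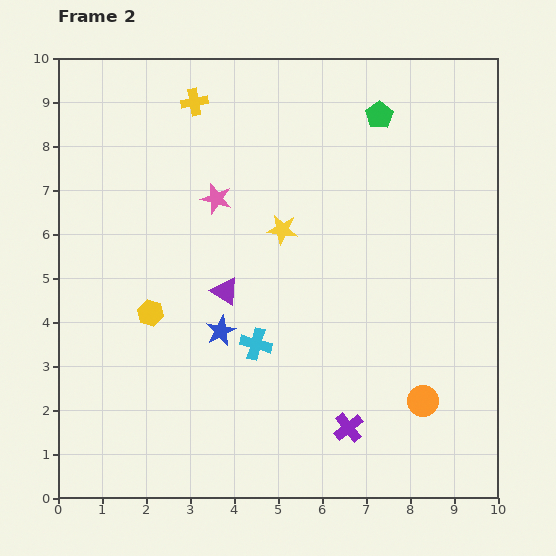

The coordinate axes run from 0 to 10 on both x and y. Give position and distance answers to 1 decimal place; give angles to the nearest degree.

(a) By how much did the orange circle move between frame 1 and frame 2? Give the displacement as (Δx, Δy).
(3.2, 1.6)

The orange circle was at (5.1, 0.6) in frame 1 and (8.3, 2.2) in frame 2.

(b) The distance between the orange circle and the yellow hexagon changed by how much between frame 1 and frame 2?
+1.8

Distance in frame 1: 4.7. Distance in frame 2: 6.5.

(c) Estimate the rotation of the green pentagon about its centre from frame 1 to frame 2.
19° counter-clockwise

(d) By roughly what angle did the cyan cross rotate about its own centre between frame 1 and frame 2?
38° counter-clockwise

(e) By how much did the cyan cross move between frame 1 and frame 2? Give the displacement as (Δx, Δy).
(-0.4, -0.1)

The cyan cross was at (4.9, 3.6) in frame 1 and (4.5, 3.5) in frame 2.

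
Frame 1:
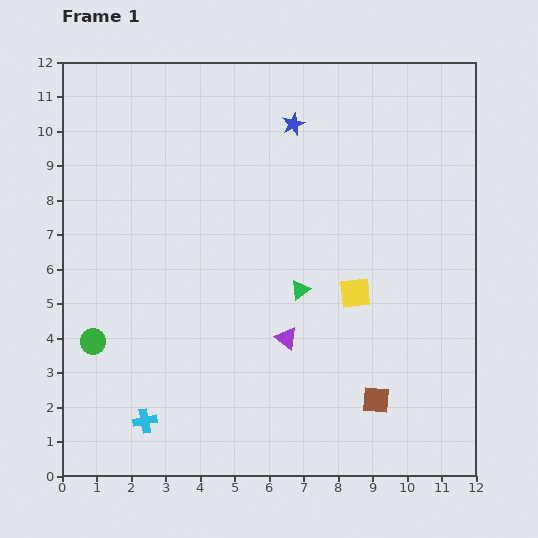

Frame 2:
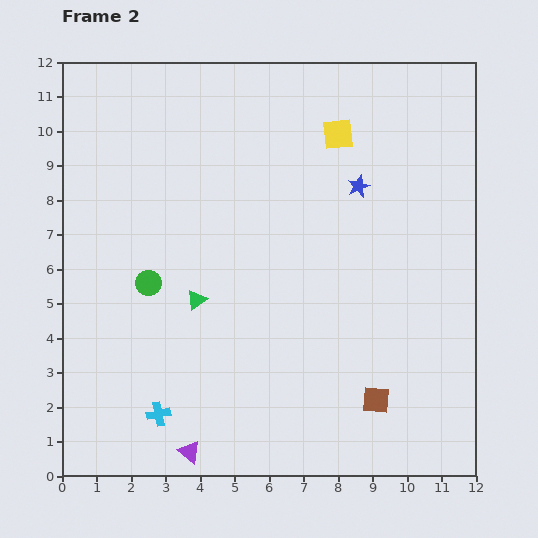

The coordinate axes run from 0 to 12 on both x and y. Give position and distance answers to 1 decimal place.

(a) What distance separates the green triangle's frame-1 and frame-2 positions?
3.0

The green triangle moved from (6.9, 5.4) to (3.9, 5.1), a distance of √(3.0² + 0.3²) ≈ 3.0.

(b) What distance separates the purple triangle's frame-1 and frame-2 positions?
4.3

The purple triangle moved from (6.5, 4.0) to (3.7, 0.7), a distance of √(2.8² + 3.3²) ≈ 4.3.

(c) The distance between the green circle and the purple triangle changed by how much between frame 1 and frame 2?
-0.6

Distance in frame 1: 5.6. Distance in frame 2: 5.0.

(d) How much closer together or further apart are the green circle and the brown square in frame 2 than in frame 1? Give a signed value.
-1.0

Distance in frame 1: 8.4. Distance in frame 2: 7.4.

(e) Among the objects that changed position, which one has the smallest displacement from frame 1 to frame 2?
the cyan cross

(moved 0.4)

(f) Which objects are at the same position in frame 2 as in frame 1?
the brown square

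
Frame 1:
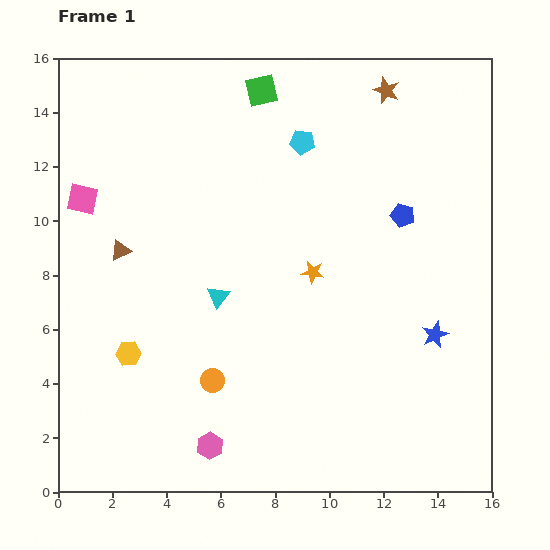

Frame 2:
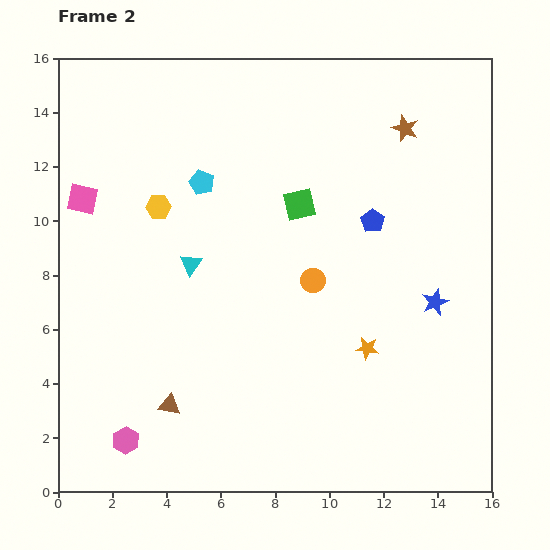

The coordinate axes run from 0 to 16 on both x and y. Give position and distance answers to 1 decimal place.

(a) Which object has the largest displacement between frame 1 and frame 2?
the brown triangle

(moved 6.0; next 5.5)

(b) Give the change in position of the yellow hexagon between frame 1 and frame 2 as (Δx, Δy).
(1.1, 5.4)

The yellow hexagon was at (2.6, 5.1) in frame 1 and (3.7, 10.5) in frame 2.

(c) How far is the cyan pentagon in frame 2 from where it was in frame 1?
4.0

The cyan pentagon moved from (9.0, 12.9) to (5.3, 11.4), a distance of √(3.7² + 1.5²) ≈ 4.0.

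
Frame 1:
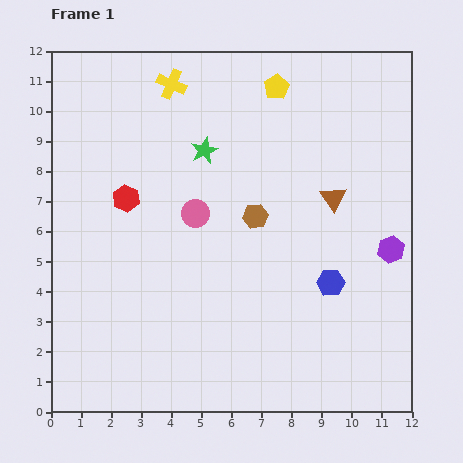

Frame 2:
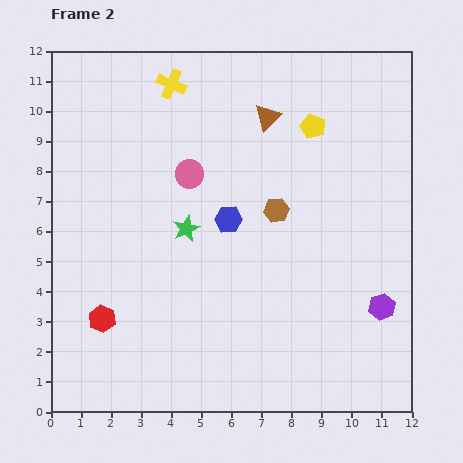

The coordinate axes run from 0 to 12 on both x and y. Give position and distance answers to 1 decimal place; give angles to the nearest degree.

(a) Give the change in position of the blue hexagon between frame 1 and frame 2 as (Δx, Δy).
(-3.4, 2.1)

The blue hexagon was at (9.3, 4.3) in frame 1 and (5.9, 6.4) in frame 2.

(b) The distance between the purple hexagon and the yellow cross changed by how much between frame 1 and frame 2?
+1.1

Distance in frame 1: 9.1. Distance in frame 2: 10.2.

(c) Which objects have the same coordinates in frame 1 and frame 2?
the yellow cross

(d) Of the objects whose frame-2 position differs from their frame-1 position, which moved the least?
the brown hexagon

(moved 0.7)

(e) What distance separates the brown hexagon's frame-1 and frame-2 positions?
0.7

The brown hexagon moved from (6.8, 6.5) to (7.5, 6.7), a distance of √(0.7² + 0.2²) ≈ 0.7.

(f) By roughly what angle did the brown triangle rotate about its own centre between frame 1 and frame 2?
20° clockwise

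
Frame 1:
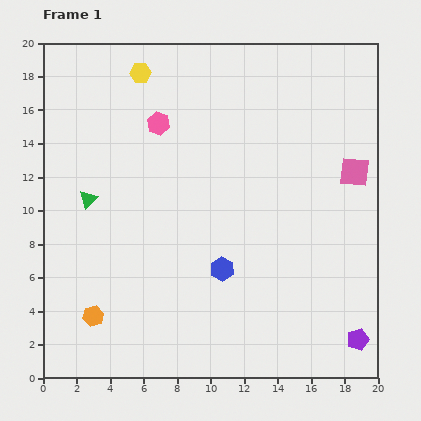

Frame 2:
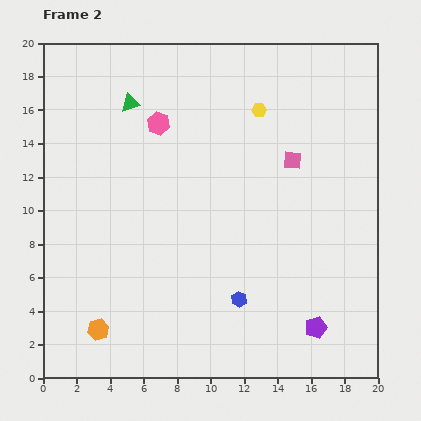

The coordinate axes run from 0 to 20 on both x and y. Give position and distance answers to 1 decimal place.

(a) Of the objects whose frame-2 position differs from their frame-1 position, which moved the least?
the orange hexagon

(moved 0.9)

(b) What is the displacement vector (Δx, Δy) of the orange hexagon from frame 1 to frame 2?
(0.3, -0.8)

The orange hexagon was at (3.0, 3.7) in frame 1 and (3.3, 2.9) in frame 2.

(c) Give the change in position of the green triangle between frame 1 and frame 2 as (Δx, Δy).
(2.5, 5.7)

The green triangle was at (2.7, 10.7) in frame 1 and (5.2, 16.4) in frame 2.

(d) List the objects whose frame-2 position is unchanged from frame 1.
the pink hexagon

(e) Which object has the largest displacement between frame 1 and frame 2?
the yellow hexagon

(moved 7.4; next 6.2)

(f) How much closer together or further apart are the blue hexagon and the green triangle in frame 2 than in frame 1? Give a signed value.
+4.4

Distance in frame 1: 9.0. Distance in frame 2: 13.4.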